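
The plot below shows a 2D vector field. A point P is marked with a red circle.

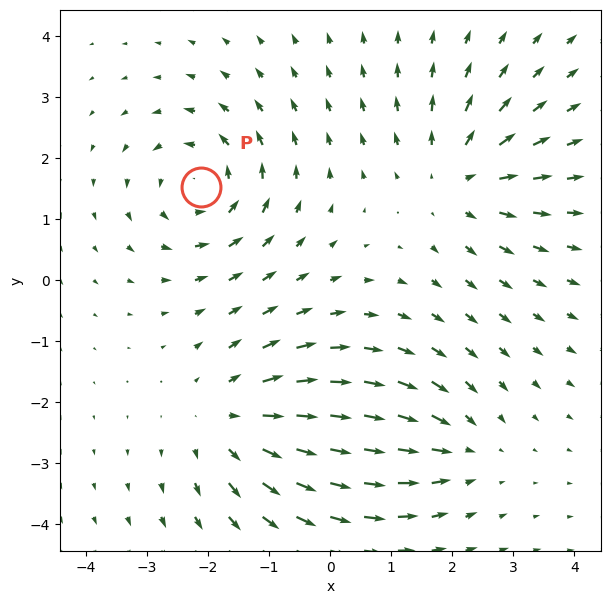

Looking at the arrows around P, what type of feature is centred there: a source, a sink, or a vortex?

vortex

At P (-2.1, 1.5) the arrows circulate counterclockwise. Divergence ≈0, curl about +5 — near-zero divergence with nonzero curl is a vortex.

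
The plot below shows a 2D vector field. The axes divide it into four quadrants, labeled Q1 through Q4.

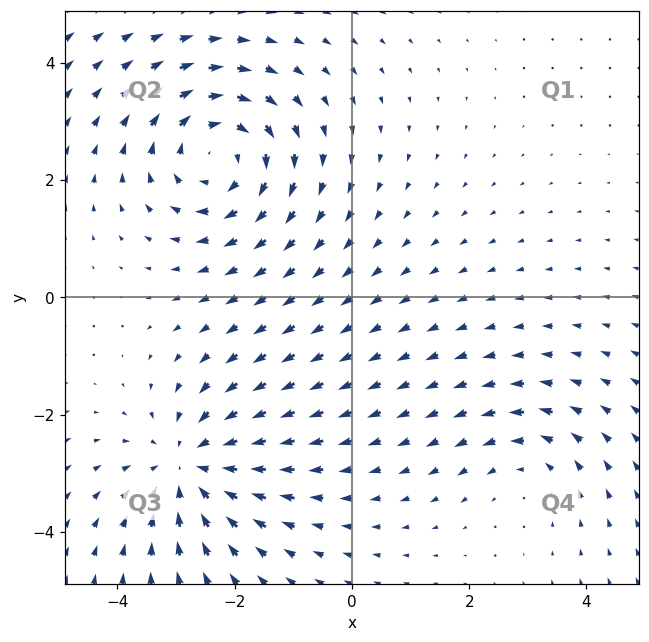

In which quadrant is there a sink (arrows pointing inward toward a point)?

The sink sits at approximately (-2.8, -2.9), which lies in quadrant Q3. The divergence there is about -4, negative as expected for a sink.

Q3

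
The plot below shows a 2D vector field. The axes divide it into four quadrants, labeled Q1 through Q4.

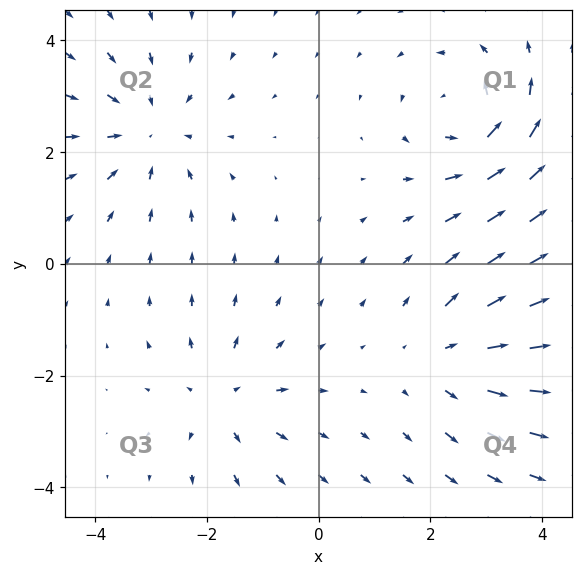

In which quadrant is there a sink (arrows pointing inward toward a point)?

The sink sits at approximately (-3.0, 2.4), which lies in quadrant Q2. The divergence there is about -4, negative as expected for a sink.

Q2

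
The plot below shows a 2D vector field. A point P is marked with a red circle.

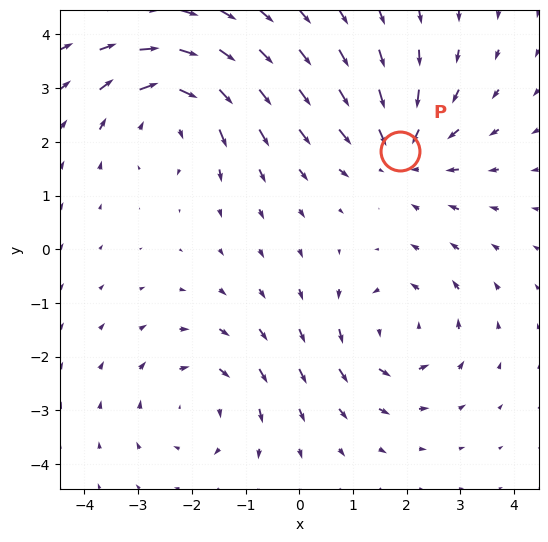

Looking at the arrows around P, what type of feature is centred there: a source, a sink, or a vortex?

sink

At P (1.9, 1.8) the arrows converge inward. Divergence about -4, curl ≈0 — negative divergence with near-zero curl is a sink.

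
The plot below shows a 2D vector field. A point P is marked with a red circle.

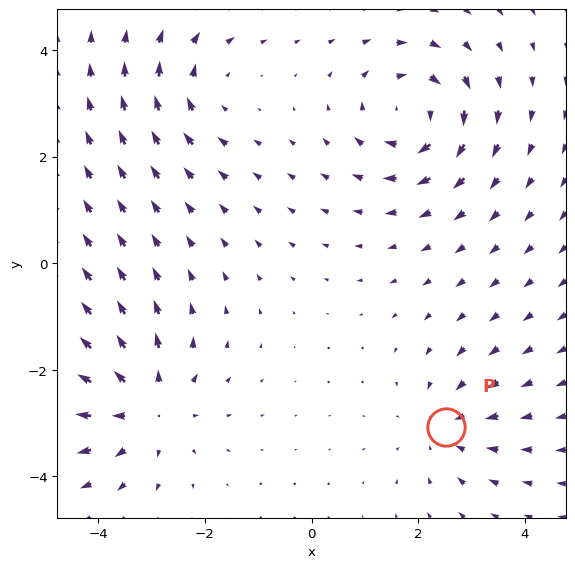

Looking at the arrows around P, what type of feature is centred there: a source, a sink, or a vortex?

At P (2.5, -3.1) the arrows converge inward. Divergence about -3, curl ≈0 — negative divergence with near-zero curl is a sink.

sink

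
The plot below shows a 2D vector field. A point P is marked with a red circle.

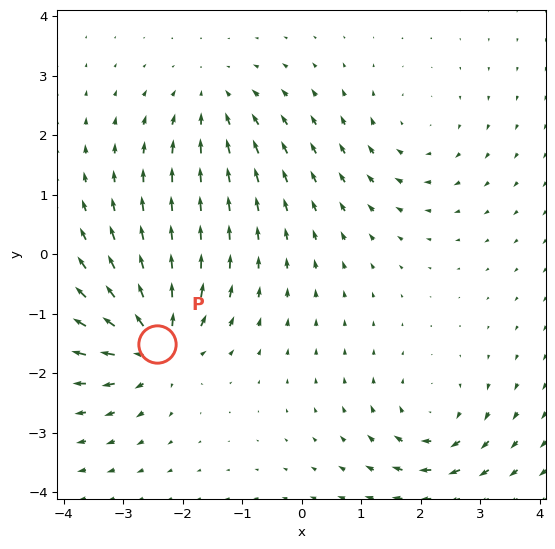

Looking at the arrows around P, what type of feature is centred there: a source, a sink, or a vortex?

source

At P (-2.4, -1.5) the arrows spread outward. Divergence about +7, curl ≈0 — positive divergence with near-zero curl is a source.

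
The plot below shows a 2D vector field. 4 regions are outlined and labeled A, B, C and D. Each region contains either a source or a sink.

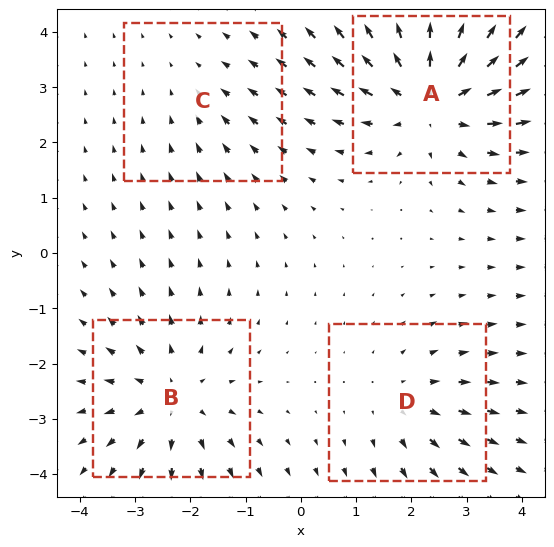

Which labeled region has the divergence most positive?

Divergence at each region's feature centre — A: about +6, B: about +4, C: about -2, D: about +3. Region A is most positive.

A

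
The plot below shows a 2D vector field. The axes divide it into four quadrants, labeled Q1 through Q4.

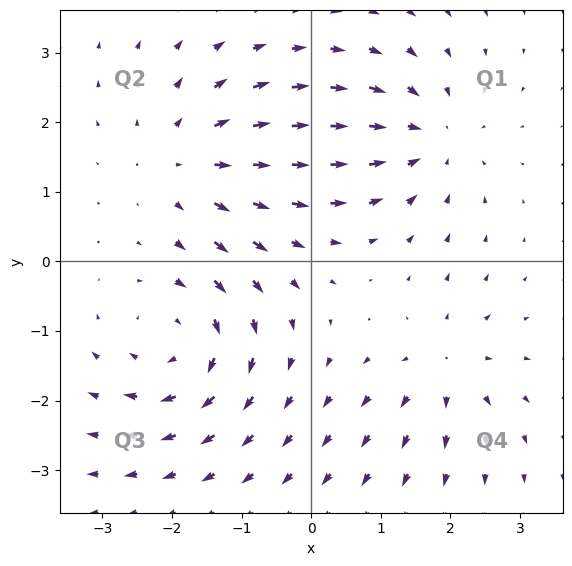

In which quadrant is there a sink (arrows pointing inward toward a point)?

The sink sits at approximately (1.7, 1.8), which lies in quadrant Q1. The divergence there is about -5, negative as expected for a sink.

Q1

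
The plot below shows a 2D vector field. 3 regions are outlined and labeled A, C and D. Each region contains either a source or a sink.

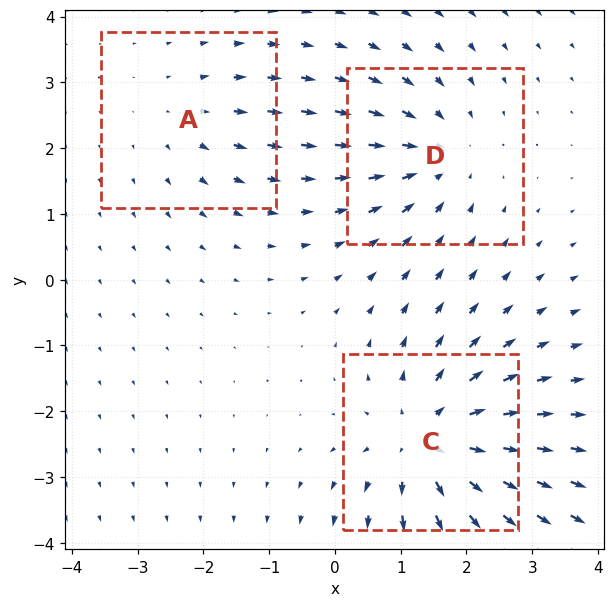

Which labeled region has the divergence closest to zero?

A

Divergence at each region's feature centre — A: about +2, C: about +4, D: about -3. Region A is closest to zero.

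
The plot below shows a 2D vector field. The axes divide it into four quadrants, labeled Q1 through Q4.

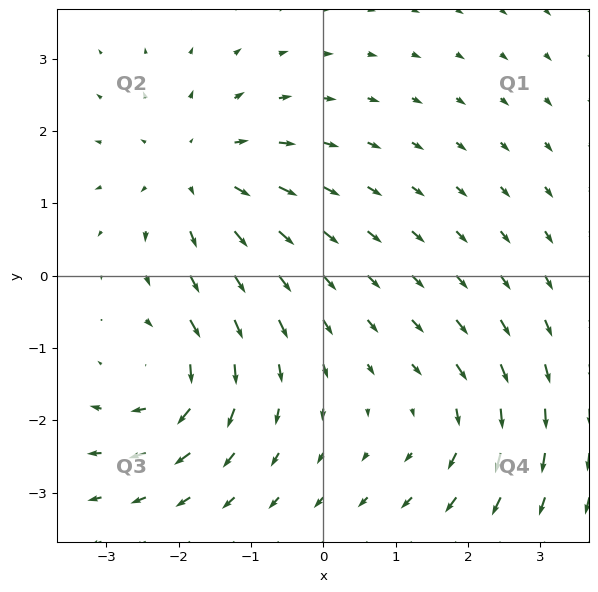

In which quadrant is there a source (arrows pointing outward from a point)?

Q2

The source sits at approximately (-1.7, 1.4), which lies in quadrant Q2. The divergence there is about +4, positive as expected for a source.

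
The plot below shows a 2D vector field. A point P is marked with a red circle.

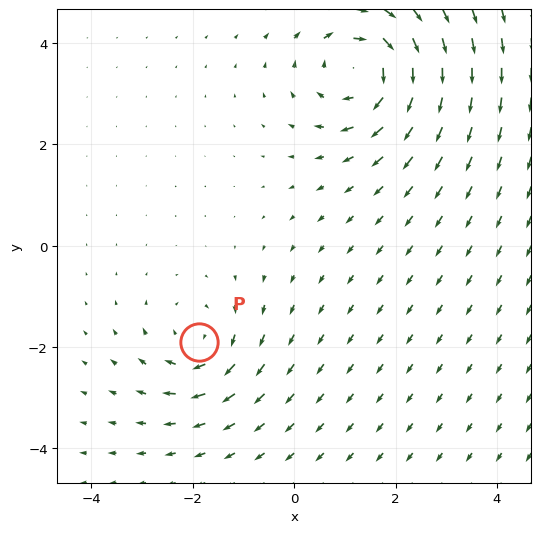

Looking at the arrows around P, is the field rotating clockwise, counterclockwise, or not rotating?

Near P at (-1.9, -1.9) the arrows circulate clockwise. The curl (z-component) there is about -4; negative curl means clockwise rotation.

clockwise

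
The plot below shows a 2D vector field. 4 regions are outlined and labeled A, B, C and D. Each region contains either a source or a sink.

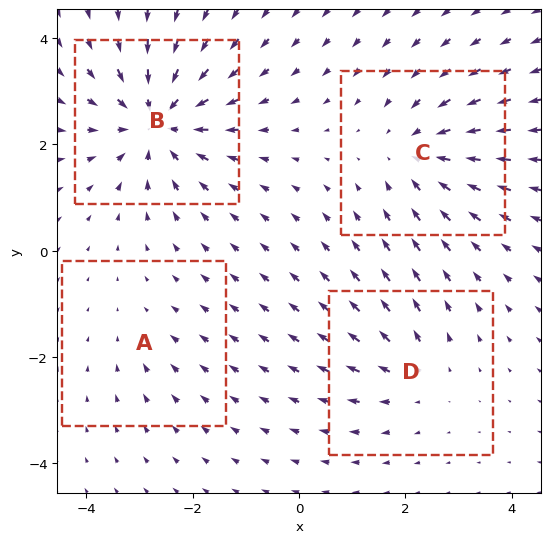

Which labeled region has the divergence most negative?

Divergence at each region's feature centre — A: about -2, B: about -7, C: about -4, D: about +3. Region B is most negative.

B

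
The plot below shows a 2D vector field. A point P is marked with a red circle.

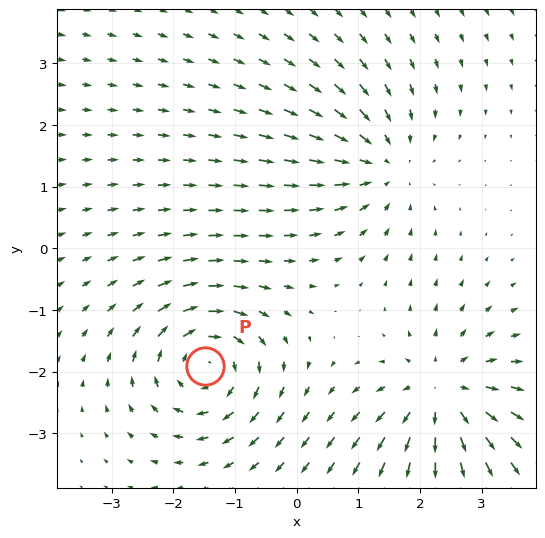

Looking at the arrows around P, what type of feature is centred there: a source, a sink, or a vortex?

At P (-1.5, -1.9) the arrows circulate clockwise. Divergence ≈0, curl about -6 — near-zero divergence with nonzero curl is a vortex.

vortex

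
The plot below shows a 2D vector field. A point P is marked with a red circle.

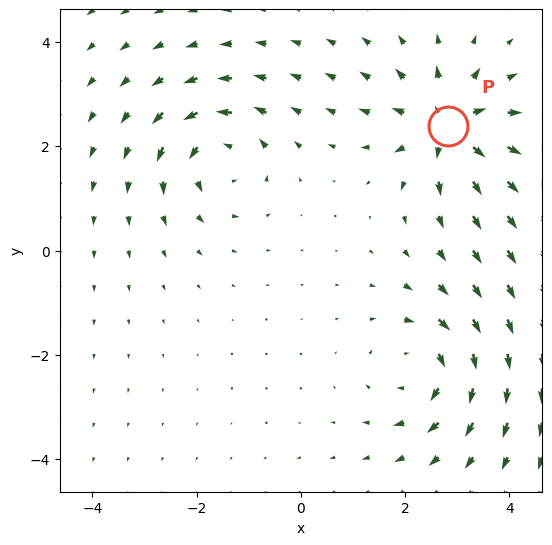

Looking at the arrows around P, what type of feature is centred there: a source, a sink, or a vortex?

source

At P (2.8, 2.4) the arrows spread outward. Divergence about +7, curl ≈0 — positive divergence with near-zero curl is a source.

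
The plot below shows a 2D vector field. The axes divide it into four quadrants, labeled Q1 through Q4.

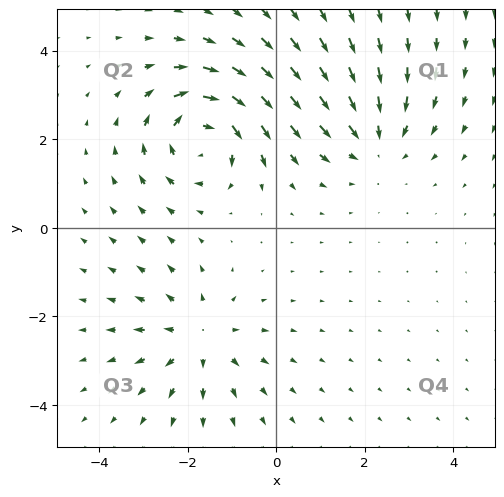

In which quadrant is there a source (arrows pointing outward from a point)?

Q3

The source sits at approximately (-1.7, -2.5), which lies in quadrant Q3. The divergence there is about +3, positive as expected for a source.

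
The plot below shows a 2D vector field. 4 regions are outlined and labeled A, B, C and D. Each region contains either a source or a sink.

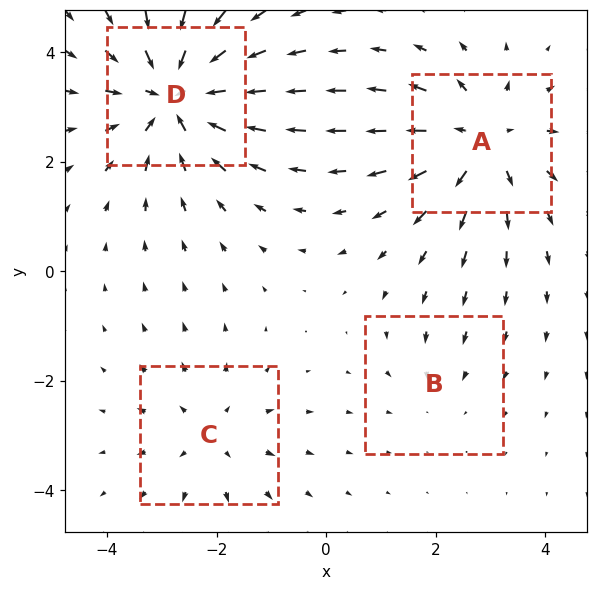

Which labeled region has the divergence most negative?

D

Divergence at each region's feature centre — A: about +5, B: about -2, C: about +3, D: about -6. Region D is most negative.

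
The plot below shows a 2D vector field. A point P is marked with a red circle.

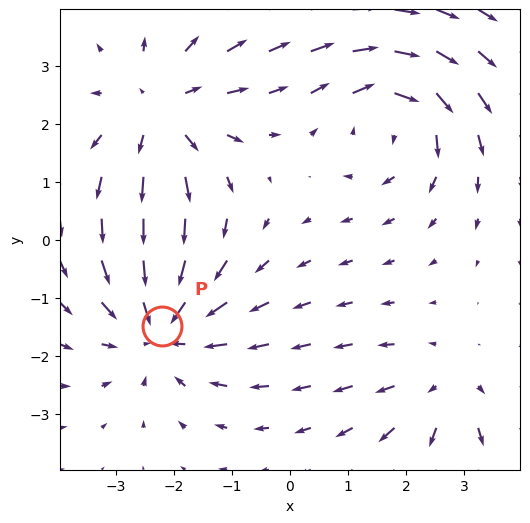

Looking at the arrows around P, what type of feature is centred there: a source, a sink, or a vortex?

sink

At P (-2.2, -1.5) the arrows converge inward. Divergence about -4, curl ≈0 — negative divergence with near-zero curl is a sink.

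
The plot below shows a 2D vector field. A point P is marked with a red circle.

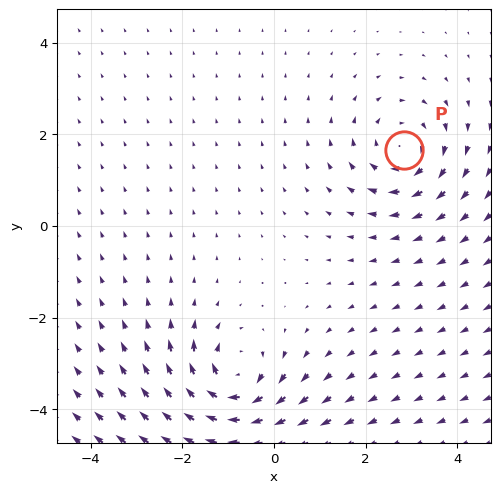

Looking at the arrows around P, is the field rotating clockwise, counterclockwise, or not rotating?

clockwise

Near P at (2.8, 1.7) the arrows circulate clockwise. The curl (z-component) there is about -3; negative curl means clockwise rotation.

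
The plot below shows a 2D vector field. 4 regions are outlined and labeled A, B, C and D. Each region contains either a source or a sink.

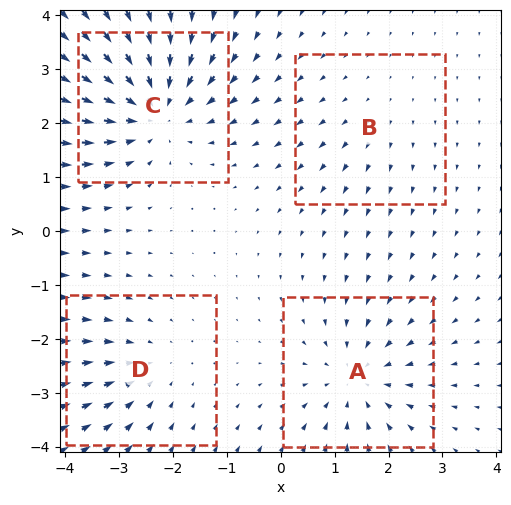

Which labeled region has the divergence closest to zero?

Divergence at each region's feature centre — A: about -5, B: about +2, C: about -6, D: about -3. Region B is closest to zero.

B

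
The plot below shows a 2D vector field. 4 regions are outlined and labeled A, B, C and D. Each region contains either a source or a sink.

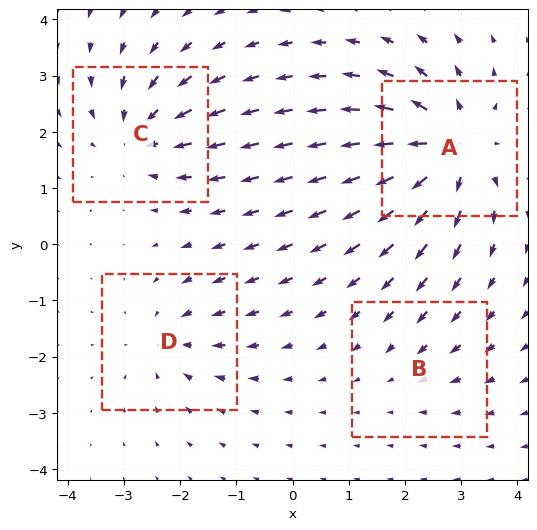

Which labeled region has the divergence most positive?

A

Divergence at each region's feature centre — A: about +7, B: about -2, C: about -5, D: about -4. Region A is most positive.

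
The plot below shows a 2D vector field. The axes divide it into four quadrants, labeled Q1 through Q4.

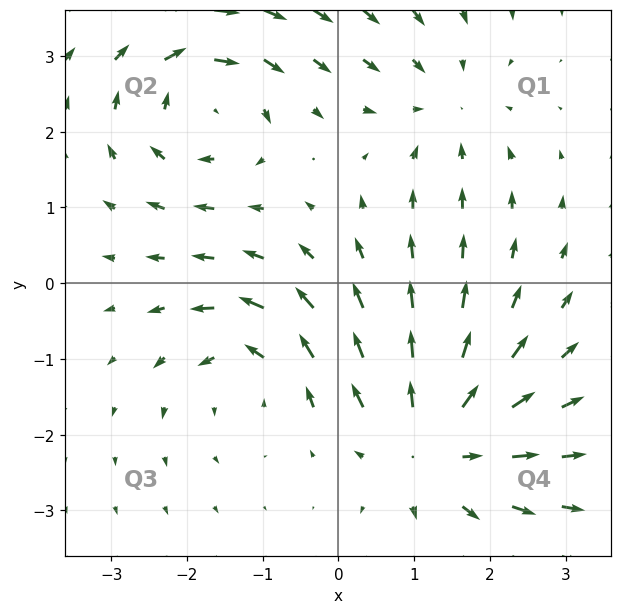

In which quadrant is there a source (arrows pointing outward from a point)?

Q4

The source sits at approximately (1.3, -2.1), which lies in quadrant Q4. The divergence there is about +4, positive as expected for a source.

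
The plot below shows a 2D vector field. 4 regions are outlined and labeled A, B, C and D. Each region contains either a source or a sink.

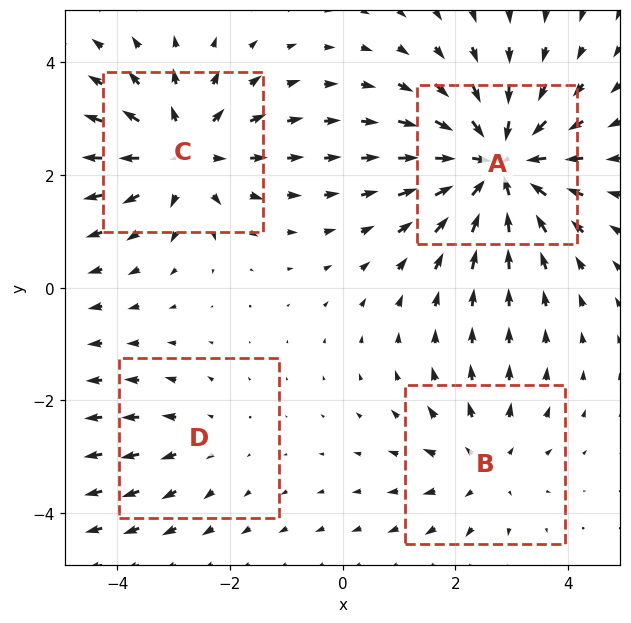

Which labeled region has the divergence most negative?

A

Divergence at each region's feature centre — A: about -7, B: about +3, C: about +5, D: about +2. Region A is most negative.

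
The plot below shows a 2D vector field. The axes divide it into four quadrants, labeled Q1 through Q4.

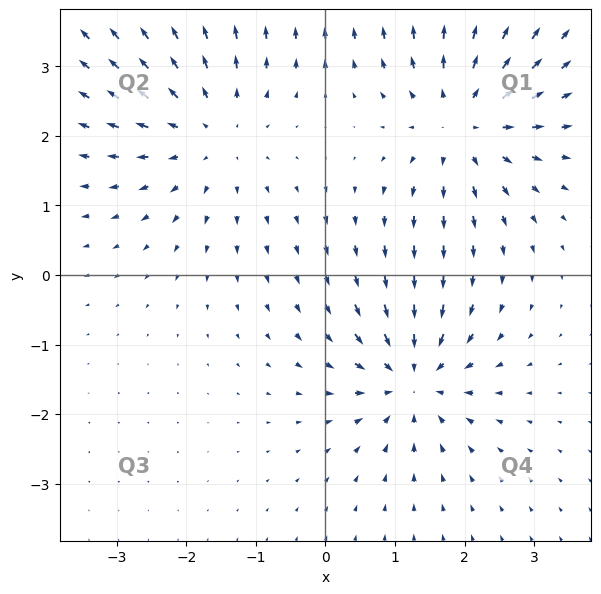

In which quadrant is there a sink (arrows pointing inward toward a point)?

The sink sits at approximately (1.3, -1.5), which lies in quadrant Q4. The divergence there is about -4, negative as expected for a sink.

Q4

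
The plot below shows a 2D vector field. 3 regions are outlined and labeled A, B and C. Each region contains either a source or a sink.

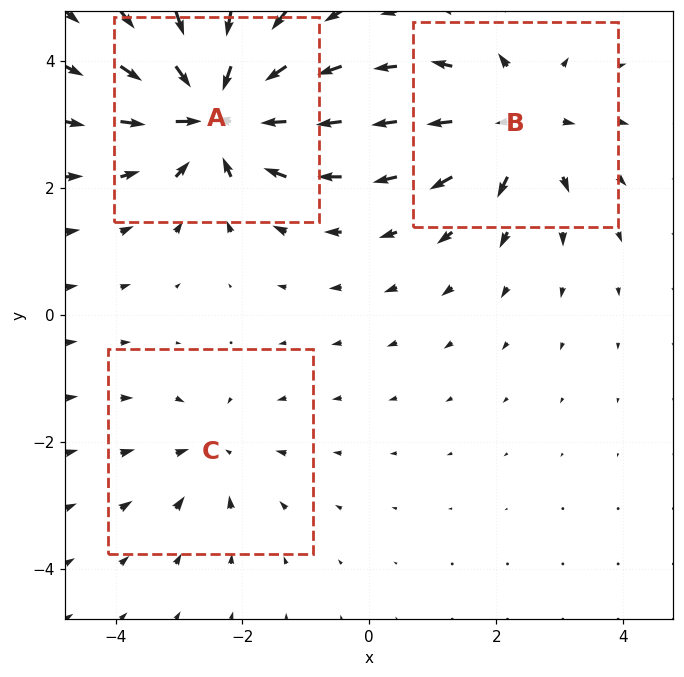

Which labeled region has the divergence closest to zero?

C

Divergence at each region's feature centre — A: about -6, B: about +4, C: about -2. Region C is closest to zero.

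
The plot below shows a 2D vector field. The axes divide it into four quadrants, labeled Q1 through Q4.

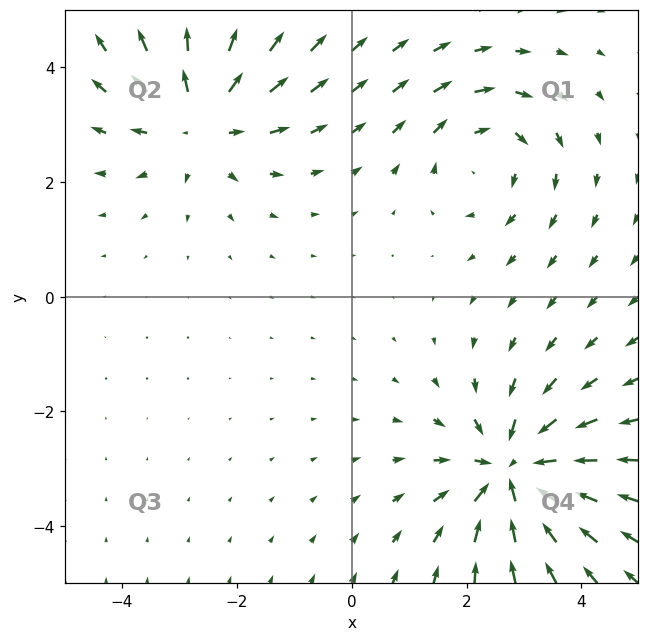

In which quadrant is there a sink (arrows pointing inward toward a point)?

The sink sits at approximately (2.8, -3.1), which lies in quadrant Q4. The divergence there is about -5, negative as expected for a sink.

Q4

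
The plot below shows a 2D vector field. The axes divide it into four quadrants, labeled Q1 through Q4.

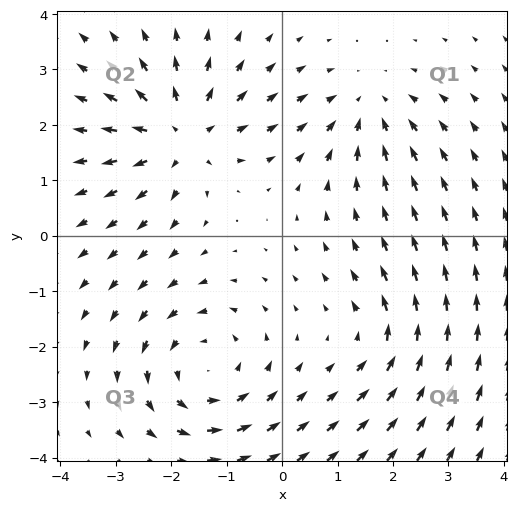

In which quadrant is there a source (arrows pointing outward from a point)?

Q2

The source sits at approximately (-1.8, 1.8), which lies in quadrant Q2. The divergence there is about +5, positive as expected for a source.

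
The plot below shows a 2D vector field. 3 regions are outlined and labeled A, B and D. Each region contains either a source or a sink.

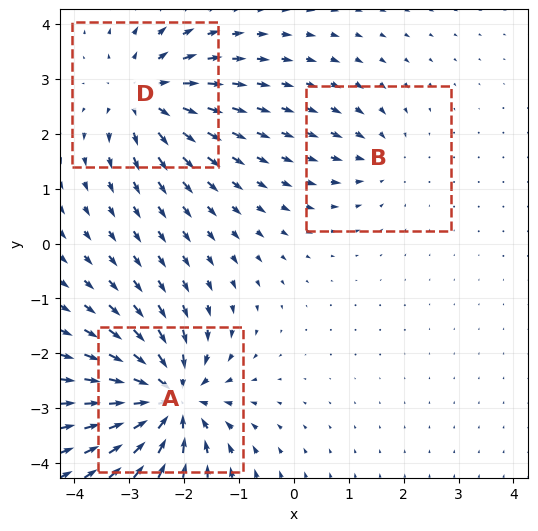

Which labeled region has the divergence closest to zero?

B

Divergence at each region's feature centre — A: about -6, B: about -2, D: about +4. Region B is closest to zero.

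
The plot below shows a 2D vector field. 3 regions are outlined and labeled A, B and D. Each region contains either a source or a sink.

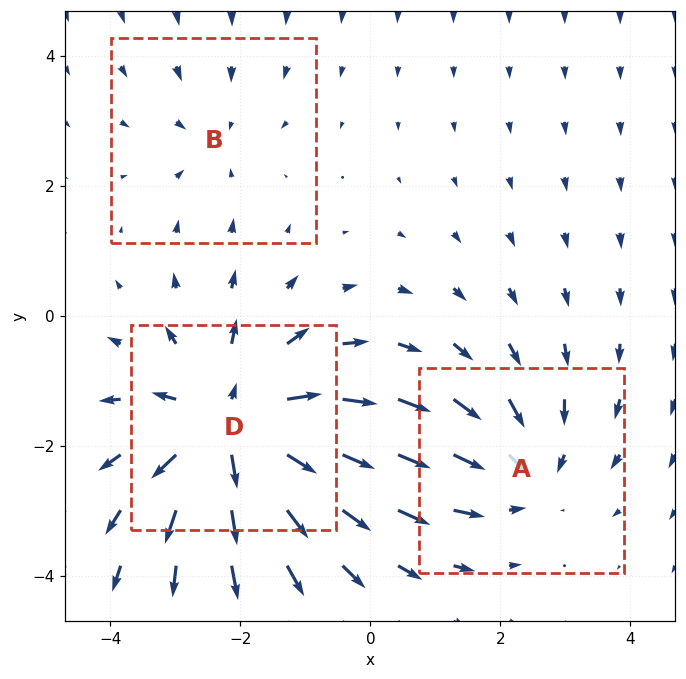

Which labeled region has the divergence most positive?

D

Divergence at each region's feature centre — A: about -3, B: about -2, D: about +5. Region D is most positive.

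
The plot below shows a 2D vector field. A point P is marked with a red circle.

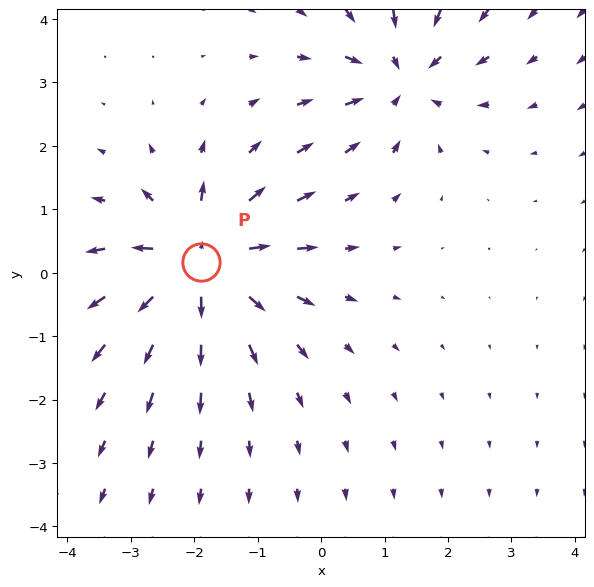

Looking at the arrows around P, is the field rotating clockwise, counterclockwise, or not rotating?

not rotating

Near P at (-1.9, 0.2) the arrows show no circulation. The curl there is ≈0.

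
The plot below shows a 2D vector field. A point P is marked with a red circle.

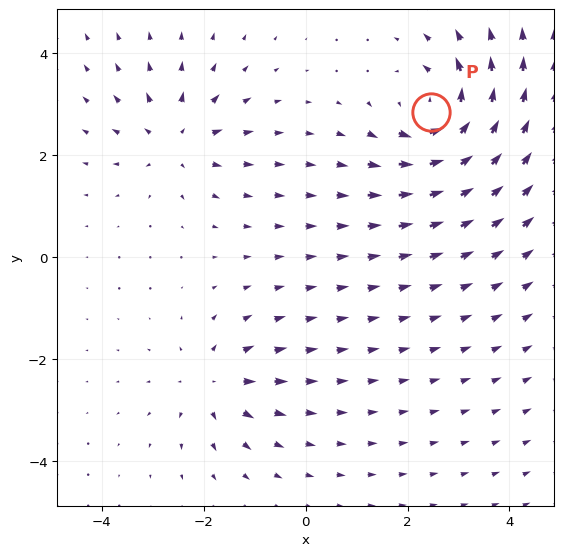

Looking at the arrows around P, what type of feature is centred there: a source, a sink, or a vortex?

At P (2.5, 2.8) the arrows circulate counterclockwise. Divergence ≈0, curl about +5 — near-zero divergence with nonzero curl is a vortex.

vortex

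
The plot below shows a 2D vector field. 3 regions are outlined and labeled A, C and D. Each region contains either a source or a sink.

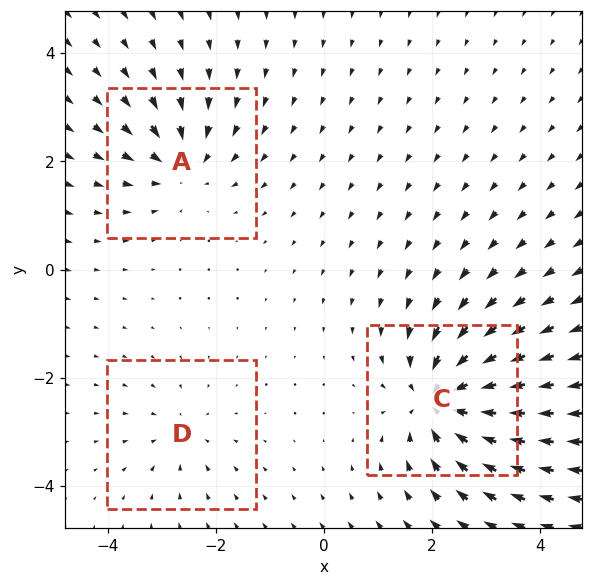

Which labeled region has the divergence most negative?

C

Divergence at each region's feature centre — A: about -4, C: about -6, D: about -2. Region C is most negative.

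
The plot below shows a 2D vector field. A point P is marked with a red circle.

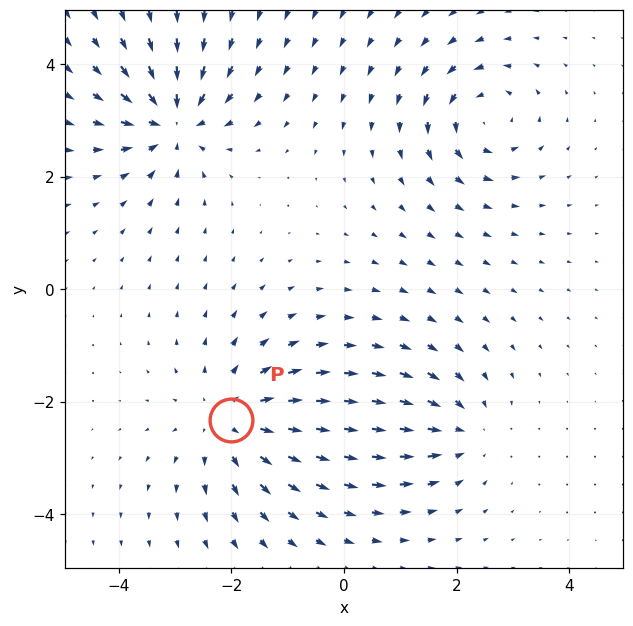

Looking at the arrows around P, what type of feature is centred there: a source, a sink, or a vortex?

source

At P (-2.0, -2.3) the arrows spread outward. Divergence about +4, curl ≈0 — positive divergence with near-zero curl is a source.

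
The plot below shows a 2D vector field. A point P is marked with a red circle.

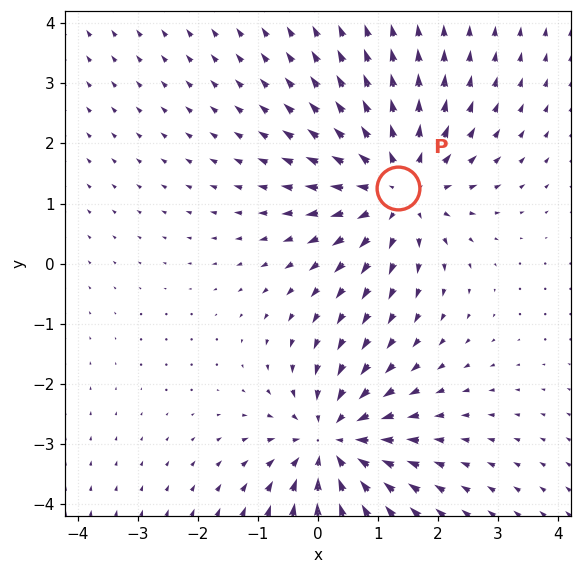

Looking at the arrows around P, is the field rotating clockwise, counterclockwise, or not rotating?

Near P at (1.3, 1.3) the arrows show no circulation. The curl there is ≈0.

not rotating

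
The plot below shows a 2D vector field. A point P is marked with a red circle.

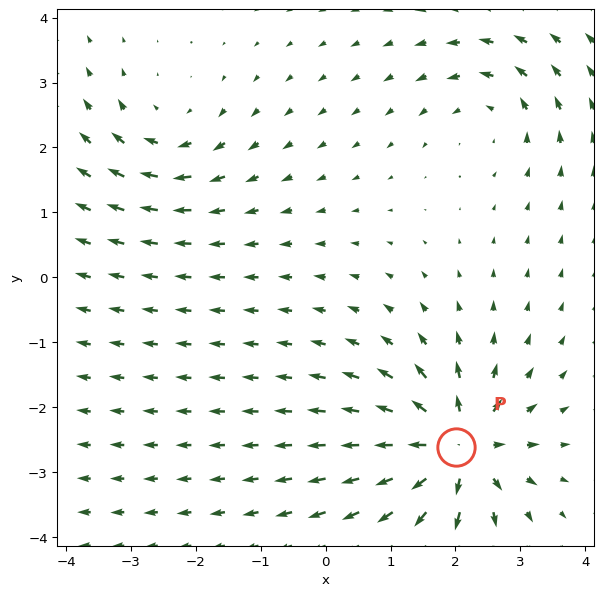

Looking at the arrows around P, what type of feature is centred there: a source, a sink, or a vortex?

source

At P (2.0, -2.6) the arrows spread outward. Divergence about +7, curl ≈0 — positive divergence with near-zero curl is a source.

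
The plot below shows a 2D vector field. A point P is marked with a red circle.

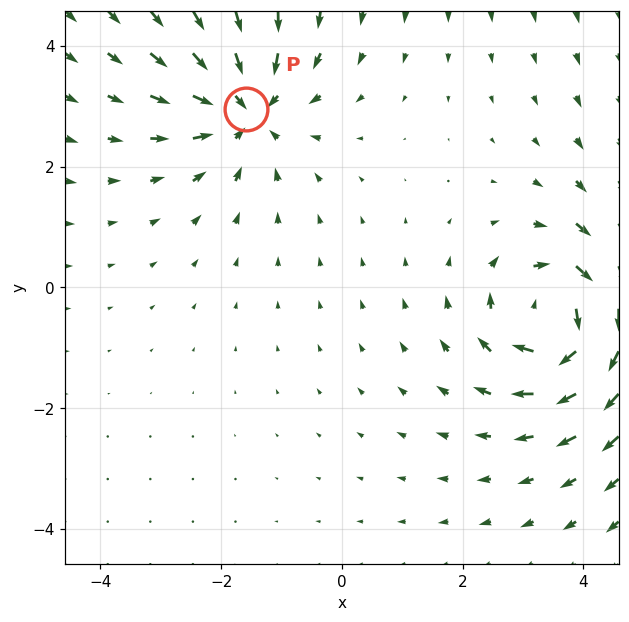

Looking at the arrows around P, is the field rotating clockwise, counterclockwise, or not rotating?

Near P at (-1.6, 3.0) the arrows show no circulation. The curl there is ≈0.

not rotating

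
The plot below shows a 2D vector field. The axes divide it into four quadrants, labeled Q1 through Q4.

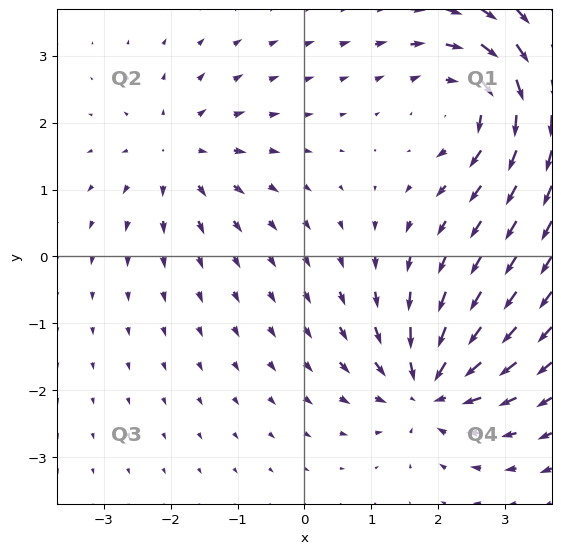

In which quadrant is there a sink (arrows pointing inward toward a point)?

The sink sits at approximately (1.9, -2.0), which lies in quadrant Q4. The divergence there is about -6, negative as expected for a sink.

Q4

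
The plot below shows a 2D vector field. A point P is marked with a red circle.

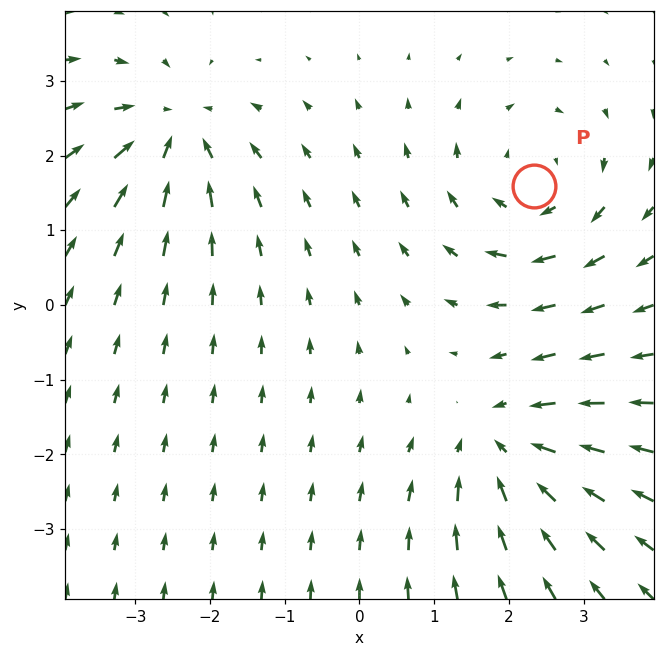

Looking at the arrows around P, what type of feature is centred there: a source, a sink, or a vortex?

vortex

At P (2.3, 1.6) the arrows circulate clockwise. Divergence ≈0, curl about -3 — near-zero divergence with nonzero curl is a vortex.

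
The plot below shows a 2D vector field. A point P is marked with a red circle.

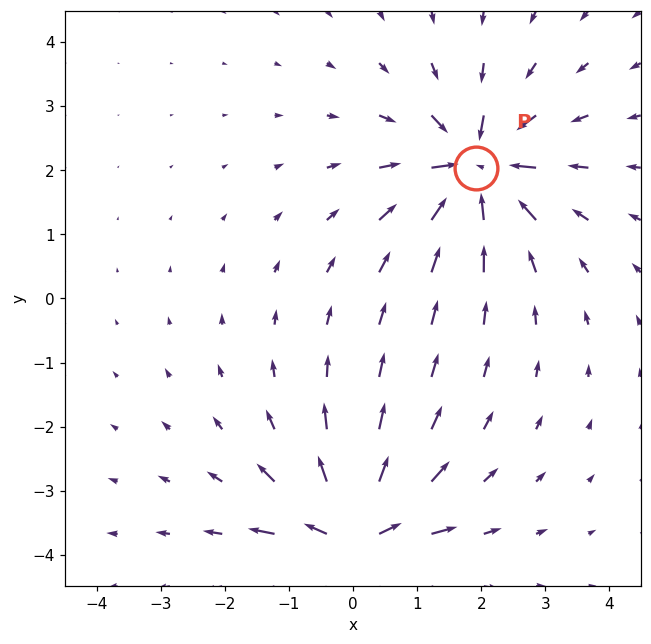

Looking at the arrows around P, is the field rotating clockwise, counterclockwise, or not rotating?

not rotating

Near P at (1.9, 2.0) the arrows show no circulation. The curl there is ≈0.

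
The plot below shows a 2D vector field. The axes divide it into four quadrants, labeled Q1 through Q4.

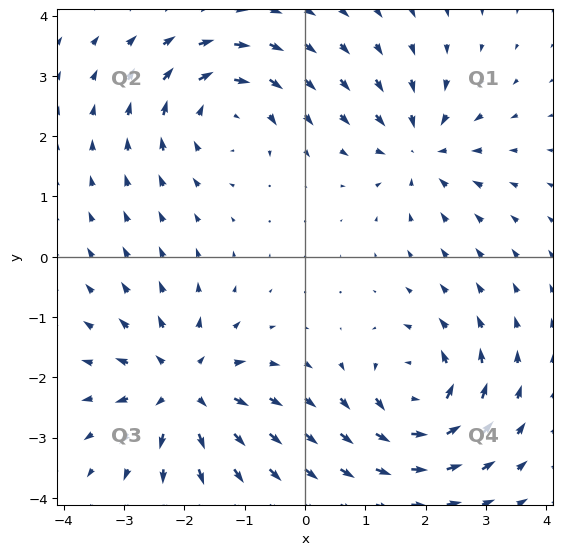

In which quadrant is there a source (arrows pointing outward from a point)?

The source sits at approximately (-2.0, -2.2), which lies in quadrant Q3. The divergence there is about +5, positive as expected for a source.

Q3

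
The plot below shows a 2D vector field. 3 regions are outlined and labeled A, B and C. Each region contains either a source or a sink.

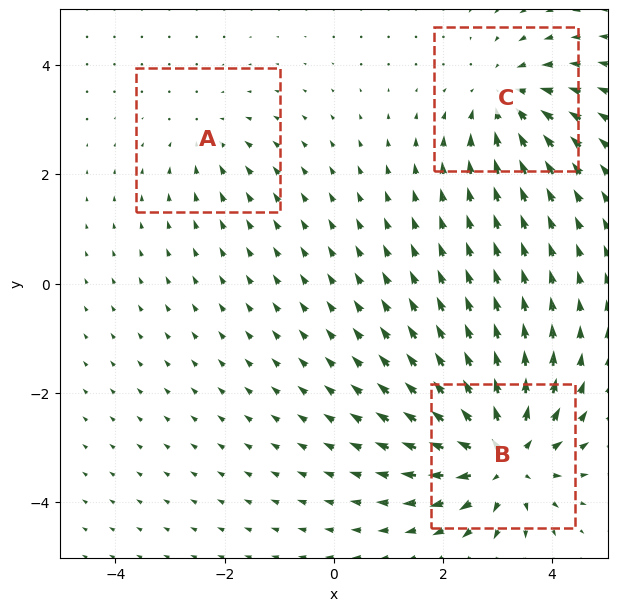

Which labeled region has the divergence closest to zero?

Divergence at each region's feature centre — A: about -2, B: about +5, C: about -4. Region A is closest to zero.

A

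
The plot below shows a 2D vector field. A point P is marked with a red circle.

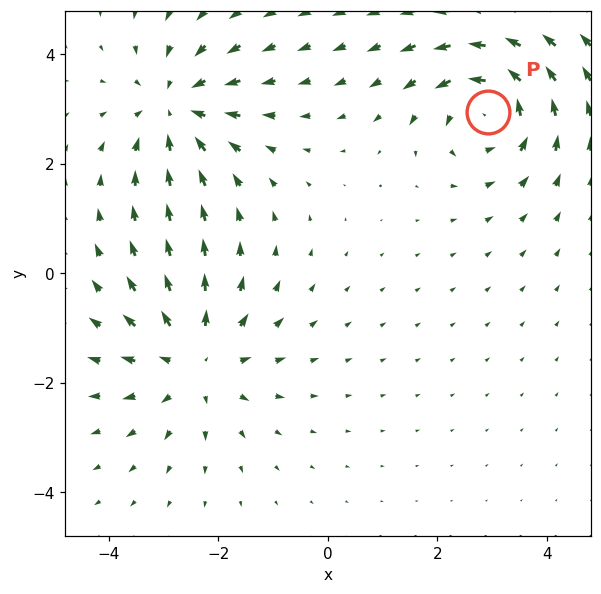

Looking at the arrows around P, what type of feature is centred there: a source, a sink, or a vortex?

At P (2.9, 2.9) the arrows circulate counterclockwise. Divergence ≈0, curl about +5 — near-zero divergence with nonzero curl is a vortex.

vortex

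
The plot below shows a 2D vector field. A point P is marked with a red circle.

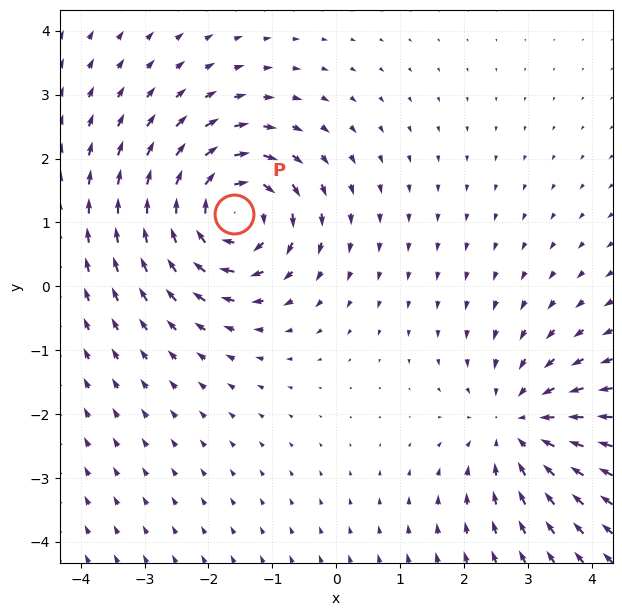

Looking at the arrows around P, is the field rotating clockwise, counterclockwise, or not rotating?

Near P at (-1.6, 1.1) the arrows circulate clockwise. The curl (z-component) there is about -5; negative curl means clockwise rotation.

clockwise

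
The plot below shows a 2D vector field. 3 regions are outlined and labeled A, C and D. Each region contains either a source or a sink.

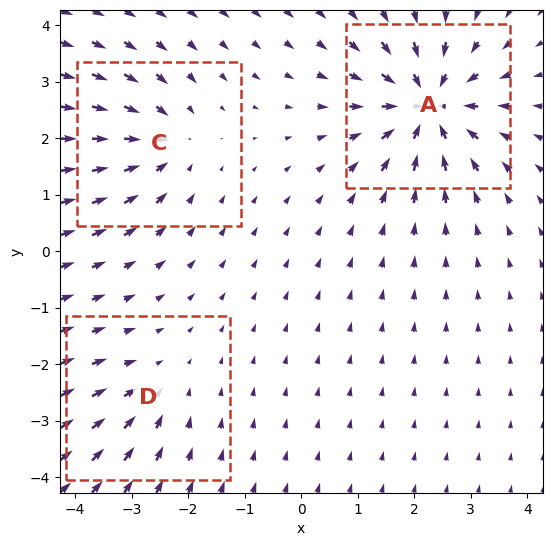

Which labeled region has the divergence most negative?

Divergence at each region's feature centre — A: about -6, C: about -4, D: about -2. Region A is most negative.

A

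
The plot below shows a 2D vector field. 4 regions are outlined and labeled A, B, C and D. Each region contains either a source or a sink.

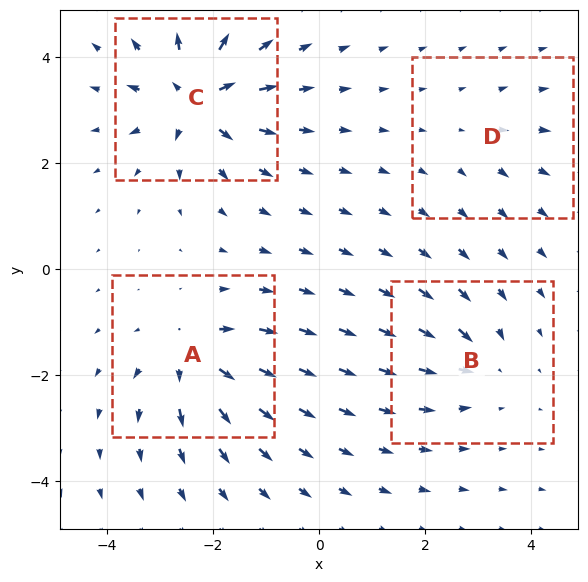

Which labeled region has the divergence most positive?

C

Divergence at each region's feature centre — A: about +6, B: about -4, C: about +8, D: about +2. Region C is most positive.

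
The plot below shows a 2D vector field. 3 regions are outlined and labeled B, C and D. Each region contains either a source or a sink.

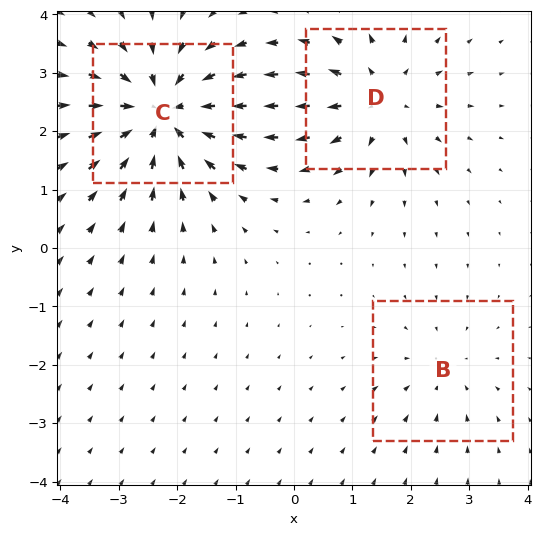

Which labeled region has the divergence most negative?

C

Divergence at each region's feature centre — B: about -2, C: about -5, D: about +4. Region C is most negative.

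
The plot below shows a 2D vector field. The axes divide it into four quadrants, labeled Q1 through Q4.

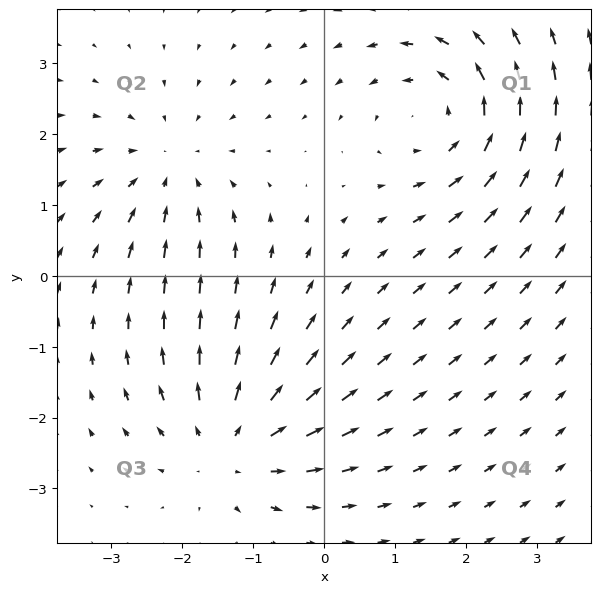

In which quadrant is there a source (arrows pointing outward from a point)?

Q3

The source sits at approximately (-1.3, -2.4), which lies in quadrant Q3. The divergence there is about +3, positive as expected for a source.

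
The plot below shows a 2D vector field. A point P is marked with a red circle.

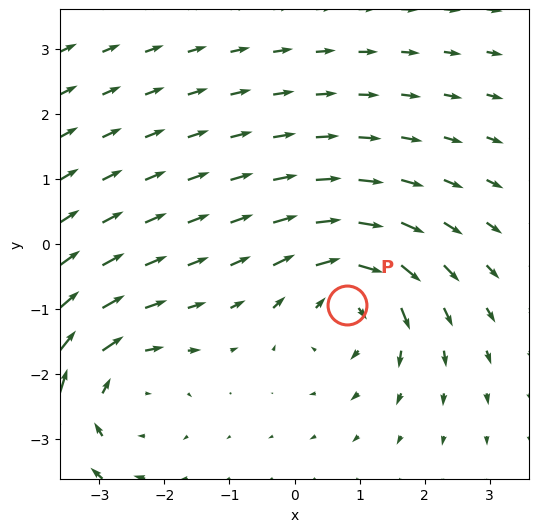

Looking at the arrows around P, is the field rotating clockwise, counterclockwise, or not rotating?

clockwise

Near P at (0.8, -0.9) the arrows circulate clockwise. The curl (z-component) there is about -5; negative curl means clockwise rotation.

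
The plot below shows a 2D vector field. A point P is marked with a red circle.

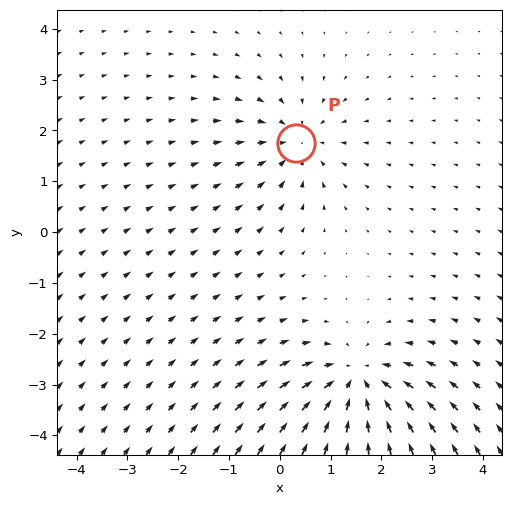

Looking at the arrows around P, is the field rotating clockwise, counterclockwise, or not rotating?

Near P at (0.3, 1.8) the arrows show no circulation. The curl there is ≈0.

not rotating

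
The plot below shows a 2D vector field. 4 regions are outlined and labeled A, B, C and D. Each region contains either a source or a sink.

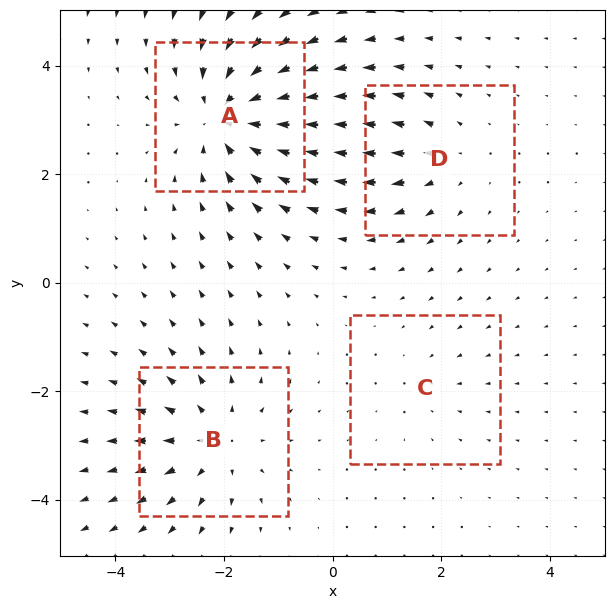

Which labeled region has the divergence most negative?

Divergence at each region's feature centre — A: about -7, B: about +5, C: about -2, D: about +3. Region A is most negative.

A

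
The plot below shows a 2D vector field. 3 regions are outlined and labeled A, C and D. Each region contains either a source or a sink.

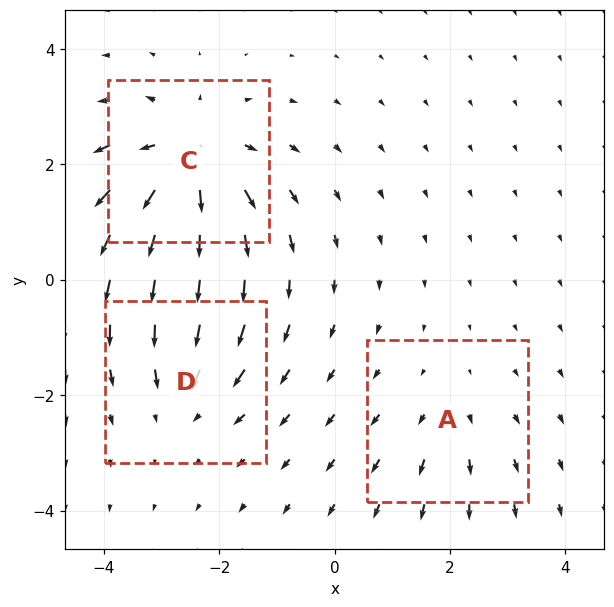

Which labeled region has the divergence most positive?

Divergence at each region's feature centre — A: about +2, C: about +5, D: about -3. Region C is most positive.

C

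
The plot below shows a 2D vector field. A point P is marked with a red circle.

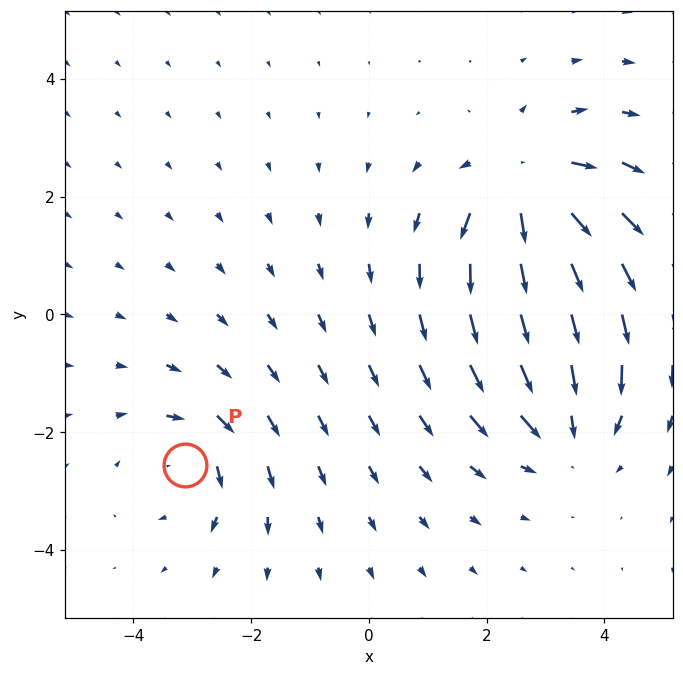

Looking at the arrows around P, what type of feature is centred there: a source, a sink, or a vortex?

At P (-3.1, -2.6) the arrows circulate clockwise. Divergence ≈0, curl about -4 — near-zero divergence with nonzero curl is a vortex.

vortex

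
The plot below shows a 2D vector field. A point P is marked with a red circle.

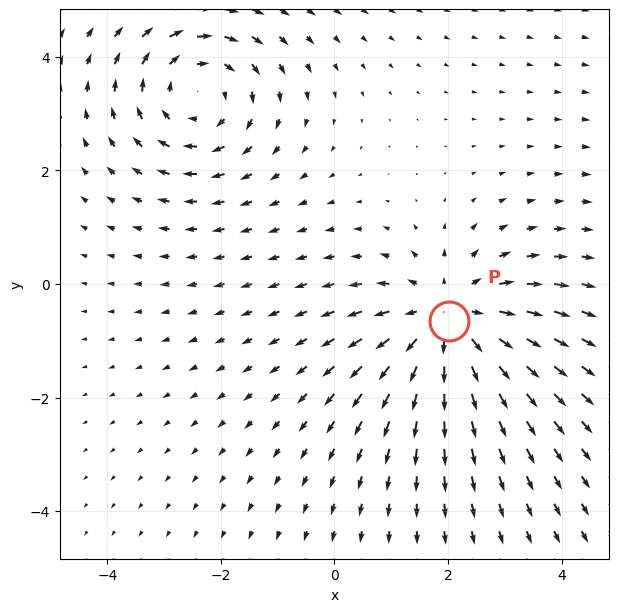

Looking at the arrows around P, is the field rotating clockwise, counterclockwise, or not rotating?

Near P at (2.0, -0.6) the arrows show no circulation. The curl there is ≈0.

not rotating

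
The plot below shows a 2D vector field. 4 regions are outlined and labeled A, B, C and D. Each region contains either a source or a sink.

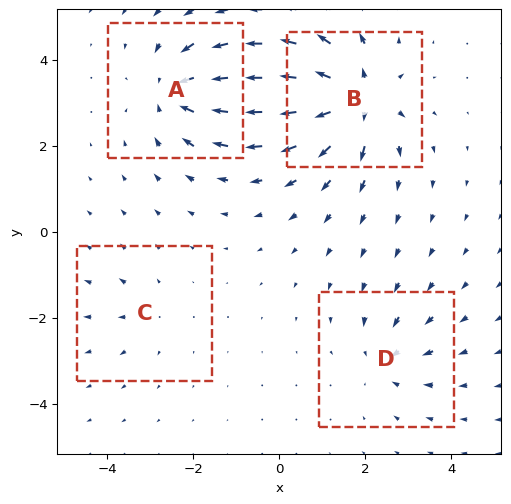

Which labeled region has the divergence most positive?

Divergence at each region's feature centre — A: about -6, B: about +8, C: about +2, D: about -4. Region B is most positive.

B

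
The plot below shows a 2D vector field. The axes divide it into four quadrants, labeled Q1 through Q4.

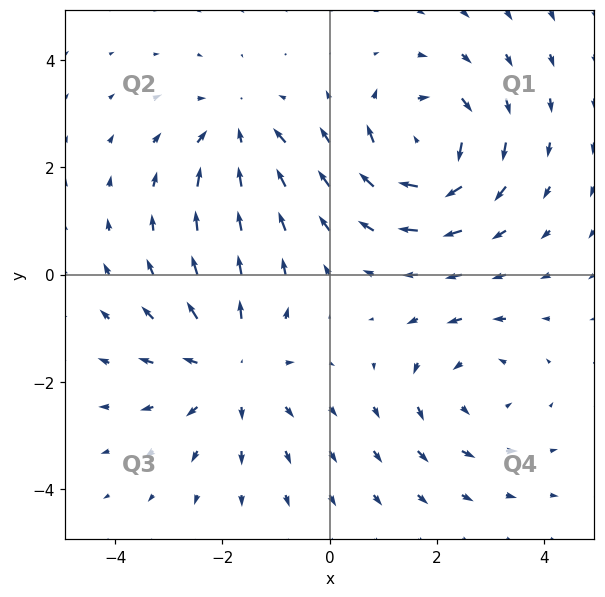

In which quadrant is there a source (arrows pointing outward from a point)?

Q3

The source sits at approximately (-1.8, -1.7), which lies in quadrant Q3. The divergence there is about +3, positive as expected for a source.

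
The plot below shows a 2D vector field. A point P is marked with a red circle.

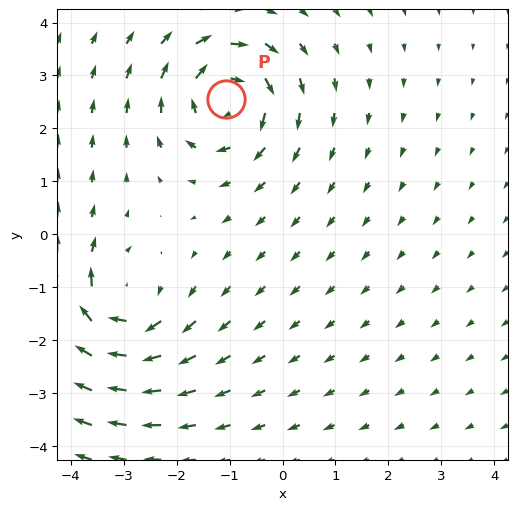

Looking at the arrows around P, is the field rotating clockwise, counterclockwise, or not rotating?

clockwise

Near P at (-1.1, 2.6) the arrows circulate clockwise. The curl (z-component) there is about -4; negative curl means clockwise rotation.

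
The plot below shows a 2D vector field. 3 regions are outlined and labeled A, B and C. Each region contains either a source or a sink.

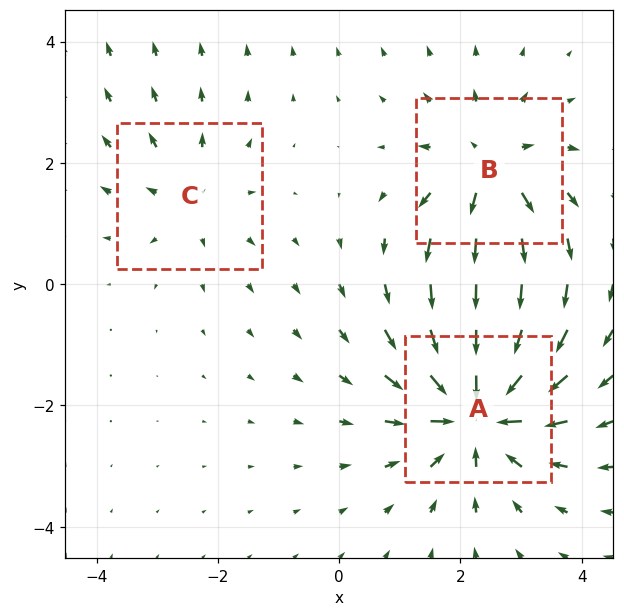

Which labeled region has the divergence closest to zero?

Divergence at each region's feature centre — A: about -5, B: about +4, C: about +2. Region C is closest to zero.

C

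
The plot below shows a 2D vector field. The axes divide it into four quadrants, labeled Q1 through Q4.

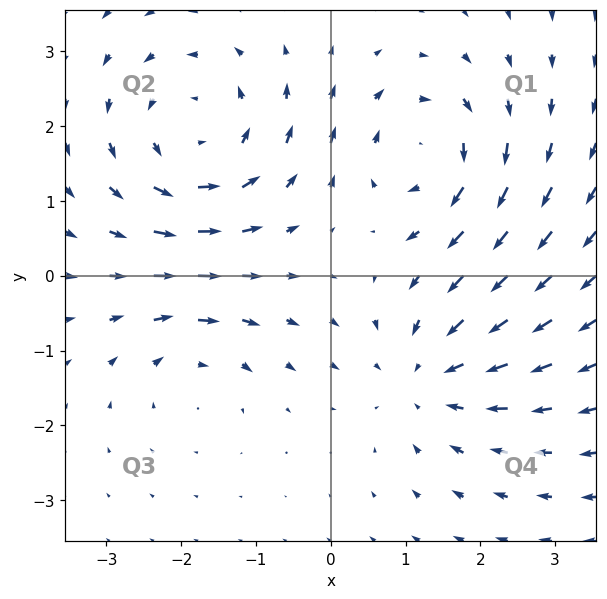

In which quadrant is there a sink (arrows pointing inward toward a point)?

Q4

The sink sits at approximately (1.3, -1.3), which lies in quadrant Q4. The divergence there is about -3, negative as expected for a sink.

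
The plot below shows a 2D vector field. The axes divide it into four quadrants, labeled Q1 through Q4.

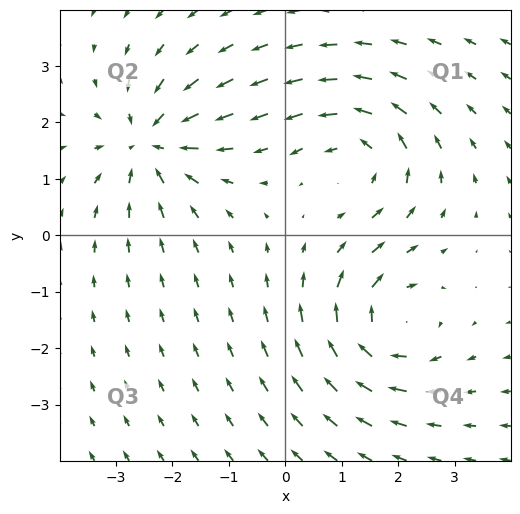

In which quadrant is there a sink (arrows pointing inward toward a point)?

Q2

The sink sits at approximately (-2.4, 1.6), which lies in quadrant Q2. The divergence there is about -5, negative as expected for a sink.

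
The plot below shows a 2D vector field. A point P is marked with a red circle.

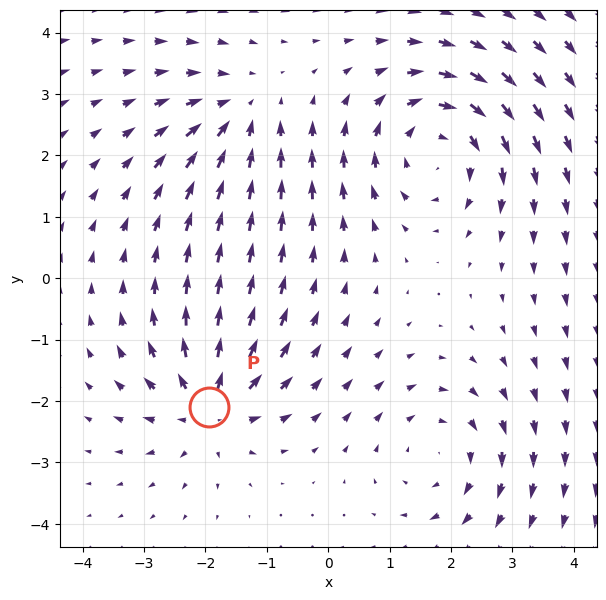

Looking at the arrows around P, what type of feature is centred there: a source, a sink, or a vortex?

At P (-1.9, -2.1) the arrows spread outward. Divergence about +4, curl ≈0 — positive divergence with near-zero curl is a source.

source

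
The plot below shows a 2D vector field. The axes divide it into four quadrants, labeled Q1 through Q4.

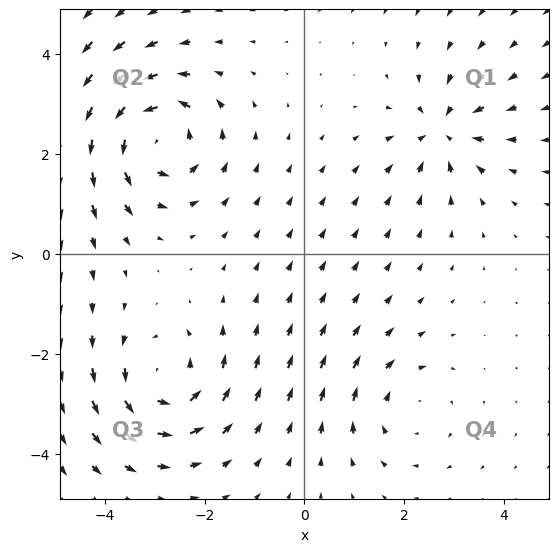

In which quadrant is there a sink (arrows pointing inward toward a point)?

The sink sits at approximately (2.8, 2.5), which lies in quadrant Q1. The divergence there is about -5, negative as expected for a sink.

Q1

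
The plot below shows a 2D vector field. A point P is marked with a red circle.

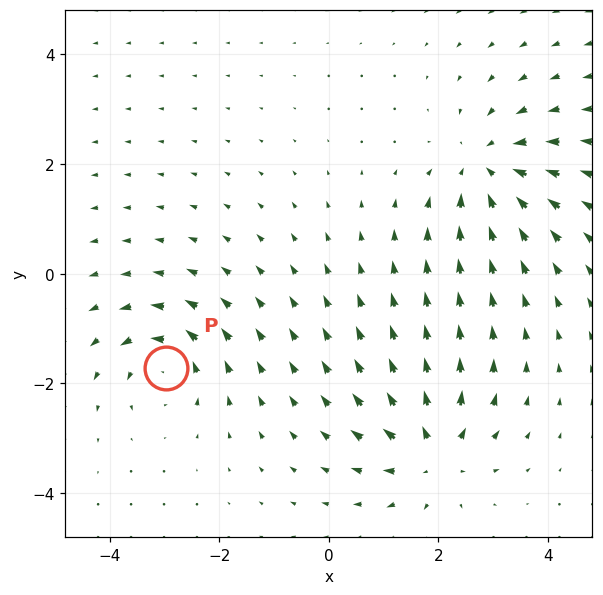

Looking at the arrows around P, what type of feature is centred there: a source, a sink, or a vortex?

vortex

At P (-3.0, -1.7) the arrows circulate counterclockwise. Divergence ≈0, curl about +5 — near-zero divergence with nonzero curl is a vortex.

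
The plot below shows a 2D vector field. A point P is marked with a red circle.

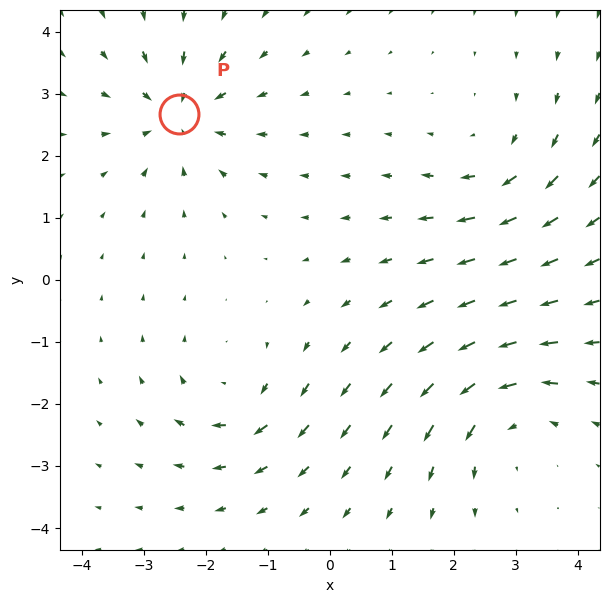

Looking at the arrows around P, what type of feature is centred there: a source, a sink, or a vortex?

At P (-2.4, 2.7) the arrows converge inward. Divergence about -5, curl ≈0 — negative divergence with near-zero curl is a sink.

sink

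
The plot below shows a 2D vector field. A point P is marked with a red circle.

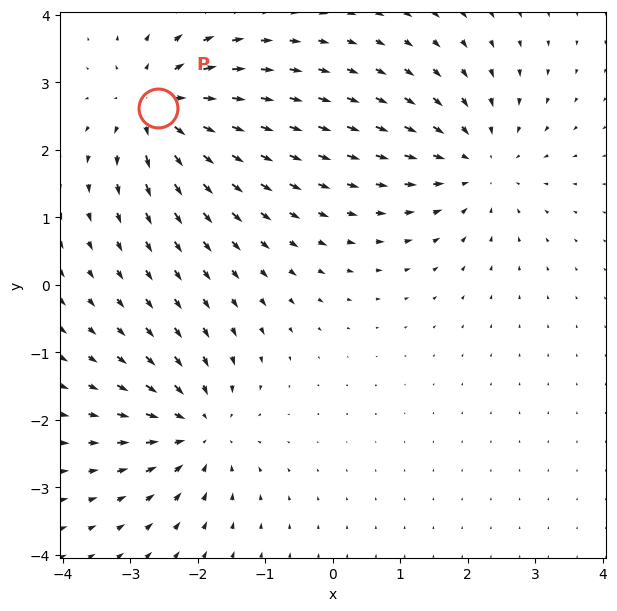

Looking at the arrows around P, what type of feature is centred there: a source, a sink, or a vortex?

source

At P (-2.6, 2.6) the arrows spread outward. Divergence about +7, curl ≈0 — positive divergence with near-zero curl is a source.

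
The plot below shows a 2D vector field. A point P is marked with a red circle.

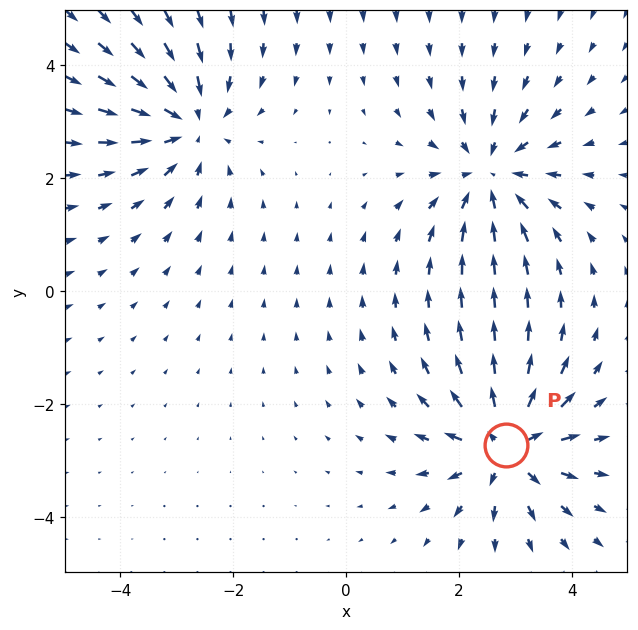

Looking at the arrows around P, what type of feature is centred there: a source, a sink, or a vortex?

At P (2.8, -2.7) the arrows spread outward. Divergence about +5, curl ≈0 — positive divergence with near-zero curl is a source.

source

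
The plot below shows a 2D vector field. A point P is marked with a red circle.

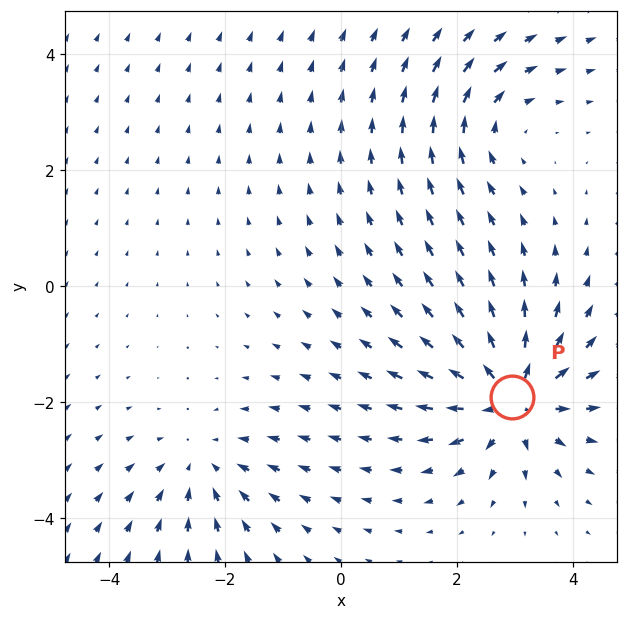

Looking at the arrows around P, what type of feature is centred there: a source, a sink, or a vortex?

source

At P (2.9, -1.9) the arrows spread outward. Divergence about +5, curl ≈0 — positive divergence with near-zero curl is a source.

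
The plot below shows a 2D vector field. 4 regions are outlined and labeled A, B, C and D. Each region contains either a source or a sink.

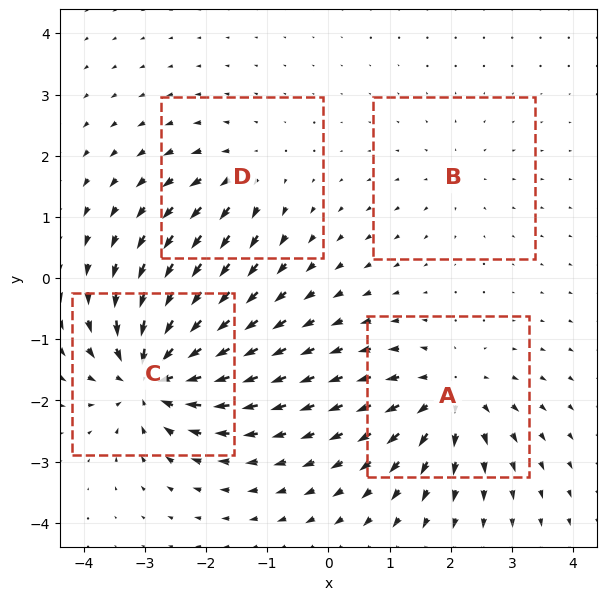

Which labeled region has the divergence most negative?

Divergence at each region's feature centre — A: about +6, B: about +3, C: about -9, D: about +4. Region C is most negative.

C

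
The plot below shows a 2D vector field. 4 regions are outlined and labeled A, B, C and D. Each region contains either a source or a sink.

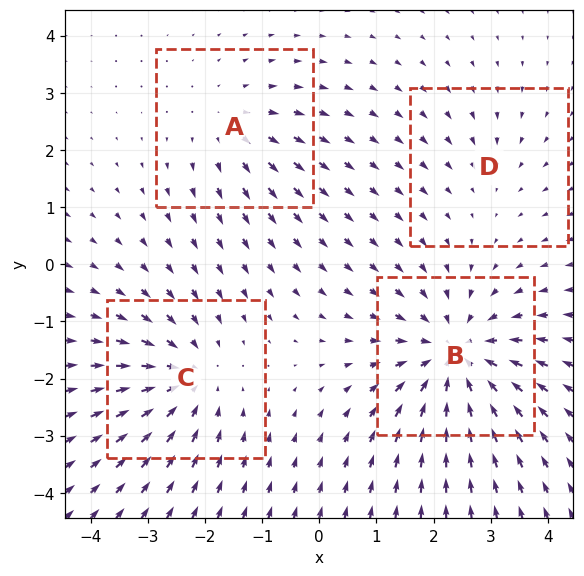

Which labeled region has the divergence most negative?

B

Divergence at each region's feature centre — A: about +3, B: about -6, C: about -4, D: about -2. Region B is most negative.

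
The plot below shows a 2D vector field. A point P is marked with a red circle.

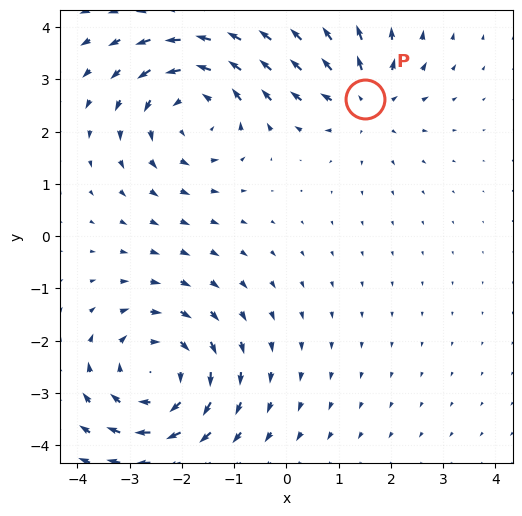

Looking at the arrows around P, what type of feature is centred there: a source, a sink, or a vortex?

At P (1.5, 2.6) the arrows spread outward. Divergence about +3, curl ≈0 — positive divergence with near-zero curl is a source.

source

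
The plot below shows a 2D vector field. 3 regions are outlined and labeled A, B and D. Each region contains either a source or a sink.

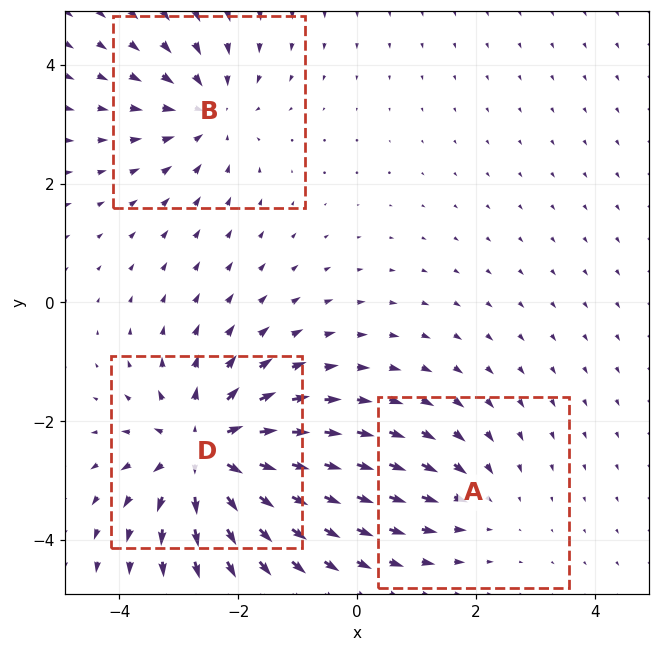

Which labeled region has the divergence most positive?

Divergence at each region's feature centre — A: about -2, B: about -3, D: about +5. Region D is most positive.

D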